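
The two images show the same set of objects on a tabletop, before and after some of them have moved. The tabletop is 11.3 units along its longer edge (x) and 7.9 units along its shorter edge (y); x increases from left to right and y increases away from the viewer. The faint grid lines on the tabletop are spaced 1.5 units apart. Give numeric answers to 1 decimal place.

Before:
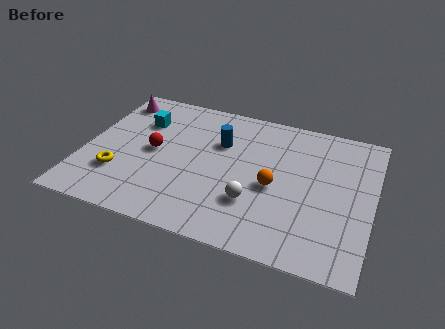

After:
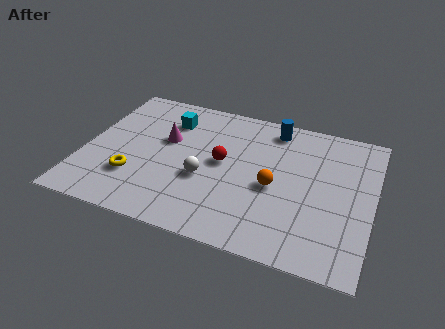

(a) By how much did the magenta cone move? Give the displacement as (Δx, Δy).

(2.3, -1.8)

The magenta cone started near (0.8, 6.6) and ended near (3.1, 4.8).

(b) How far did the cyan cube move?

1.2

The cyan cube moved from about (2.0, 5.6) to (3.1, 6.0), a distance of √(1.1² + 0.4²) ≈ 1.2.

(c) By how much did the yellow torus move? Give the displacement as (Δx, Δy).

(0.6, 0.0)

The yellow torus started near (1.5, 2.3) and ended near (2.1, 2.3).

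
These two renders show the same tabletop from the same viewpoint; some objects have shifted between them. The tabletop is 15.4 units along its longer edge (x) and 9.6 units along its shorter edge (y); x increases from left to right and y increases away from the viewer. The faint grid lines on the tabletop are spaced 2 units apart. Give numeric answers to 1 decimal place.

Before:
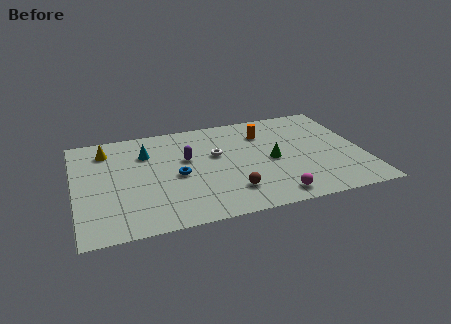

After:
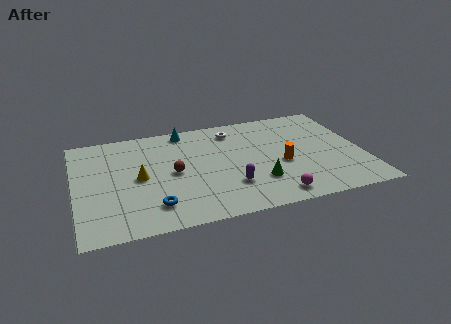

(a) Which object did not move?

the magenta sphere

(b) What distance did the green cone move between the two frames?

2.0

The green cone was near (10.5, 4.5) before and (9.6, 2.7) after, so it travelled √(0.9² + 1.8²) ≈ 2.0 units.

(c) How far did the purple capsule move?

3.7

From (6.0, 5.8) to (8.1, 2.7), the purple capsule covered √(2.1² + 3.1²) ≈ 3.7 units.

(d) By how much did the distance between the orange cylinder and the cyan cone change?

+0.3

Before: roughly 6.4 units apart; after: 6.7. That's 0.3 units further apart.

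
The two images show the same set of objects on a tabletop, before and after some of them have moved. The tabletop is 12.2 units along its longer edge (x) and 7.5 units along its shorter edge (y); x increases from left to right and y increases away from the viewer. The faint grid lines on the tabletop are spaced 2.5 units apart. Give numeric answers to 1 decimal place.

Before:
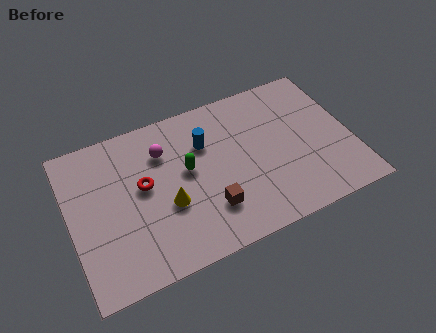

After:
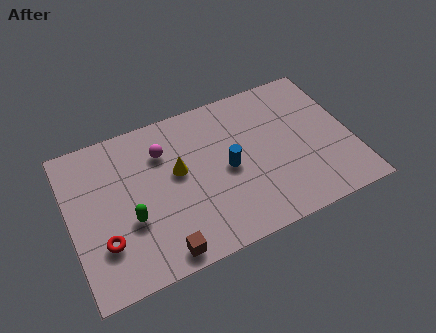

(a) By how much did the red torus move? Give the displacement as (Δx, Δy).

(-1.9, -2.0)

The red torus was at about (3.2, 4.2) and moved to about (1.3, 2.2).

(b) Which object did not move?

the magenta sphere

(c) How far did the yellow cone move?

1.5

The yellow cone moved from about (4.1, 2.9) to (4.7, 4.3), a distance of √(0.6² + 1.4²) ≈ 1.5.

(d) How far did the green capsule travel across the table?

3.0

From (5.1, 4.2) to (2.5, 2.8), the green capsule covered √(2.6² + 1.4²) ≈ 3.0 units.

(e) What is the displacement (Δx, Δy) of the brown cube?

(-2.2, -1.2)

The brown cube started near (5.8, 2.0) and ended near (3.6, 0.8).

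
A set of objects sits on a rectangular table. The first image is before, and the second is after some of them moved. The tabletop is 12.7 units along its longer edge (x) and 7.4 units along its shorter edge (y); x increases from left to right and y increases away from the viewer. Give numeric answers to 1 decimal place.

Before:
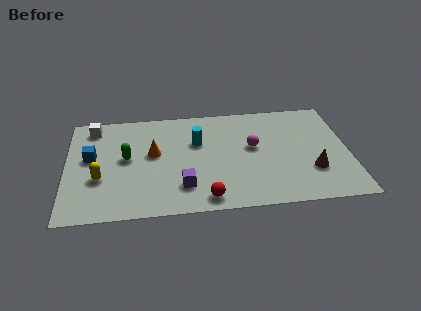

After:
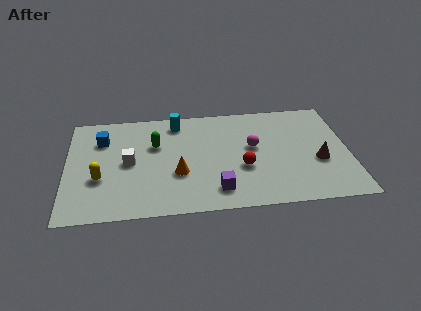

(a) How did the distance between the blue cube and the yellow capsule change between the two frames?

+1.1

They were about 1.6 units apart before and 2.7 after — 1.1 units further apart.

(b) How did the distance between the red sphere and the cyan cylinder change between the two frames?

+0.6

Before: roughly 3.9 units apart; after: 4.5. That's 0.6 units further apart.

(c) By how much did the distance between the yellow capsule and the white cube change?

-2.0

The distance was about 3.6 in the first image and 1.6 in the second, so they moved 2.0 units closer together.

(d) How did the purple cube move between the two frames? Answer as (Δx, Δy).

(1.5, -0.4)

The purple cube started near (5.2, 1.8) and ended near (6.7, 1.4).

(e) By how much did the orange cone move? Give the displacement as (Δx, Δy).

(1.1, -1.5)

From the two frames, the orange cone sits at roughly (3.9, 4.2) before and (5.0, 2.7) after.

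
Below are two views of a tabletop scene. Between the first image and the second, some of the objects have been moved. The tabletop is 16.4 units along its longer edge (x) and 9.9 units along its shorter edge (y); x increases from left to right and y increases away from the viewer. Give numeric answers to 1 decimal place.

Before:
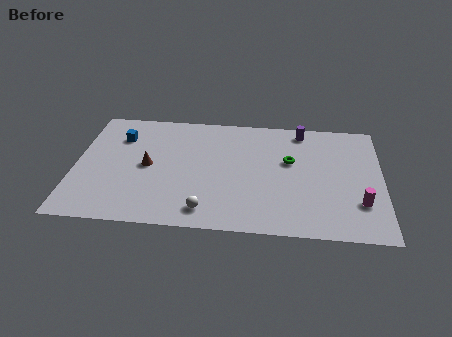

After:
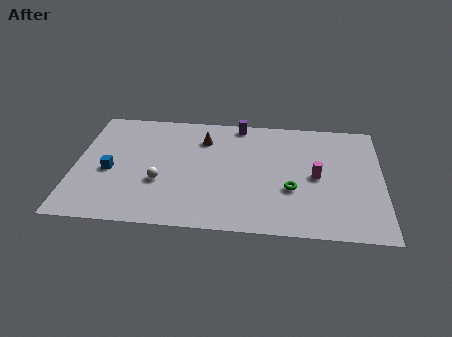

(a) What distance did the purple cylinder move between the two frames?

3.4

The purple cylinder was near (12.1, 8.7) before and (8.7, 9.0) after, so it travelled √(3.4² + 0.3²) ≈ 3.4 units.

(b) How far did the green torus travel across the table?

2.4

The green torus was near (11.5, 6.0) before and (11.6, 3.6) after, so it travelled √(0.1² + 2.4²) ≈ 2.4 units.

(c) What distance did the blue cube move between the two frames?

3.0

From (2.3, 7.3) to (1.9, 4.3), the blue cube covered √(0.4² + 3.0²) ≈ 3.0 units.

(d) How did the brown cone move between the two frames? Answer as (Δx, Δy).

(2.9, 2.6)

The brown cone was at about (3.9, 4.9) and moved to about (6.8, 7.5).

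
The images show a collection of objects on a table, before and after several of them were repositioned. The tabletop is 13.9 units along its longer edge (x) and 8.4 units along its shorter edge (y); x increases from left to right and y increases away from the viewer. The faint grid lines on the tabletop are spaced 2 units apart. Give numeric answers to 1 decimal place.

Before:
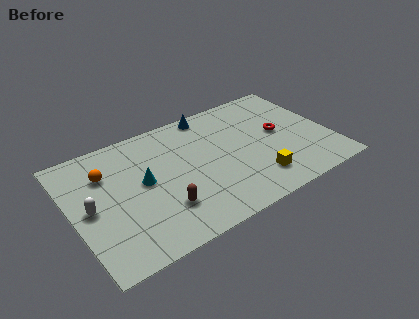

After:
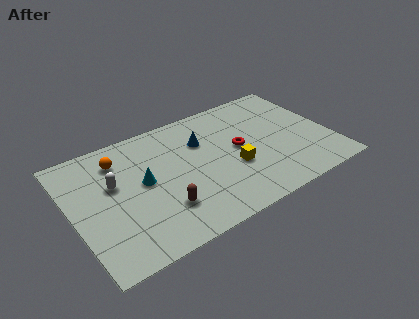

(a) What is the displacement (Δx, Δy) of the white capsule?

(1.4, 1.0)

The white capsule started near (0.9, 4.1) and ended near (2.3, 5.1).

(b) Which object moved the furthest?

the red torus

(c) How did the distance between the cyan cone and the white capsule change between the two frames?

-1.3

They were about 2.9 units apart before and 1.6 after — 1.3 units closer together.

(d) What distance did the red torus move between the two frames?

2.3

The red torus moved from about (11.3, 4.5) to (9.0, 4.4), a distance of √(2.3² + 0.1²) ≈ 2.3.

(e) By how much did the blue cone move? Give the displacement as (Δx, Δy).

(-0.7, -1.8)

The blue cone was at about (7.9, 7.6) and moved to about (7.2, 5.8).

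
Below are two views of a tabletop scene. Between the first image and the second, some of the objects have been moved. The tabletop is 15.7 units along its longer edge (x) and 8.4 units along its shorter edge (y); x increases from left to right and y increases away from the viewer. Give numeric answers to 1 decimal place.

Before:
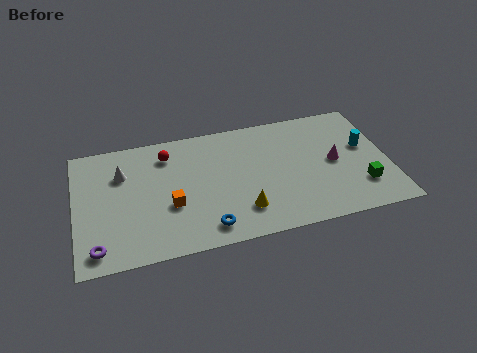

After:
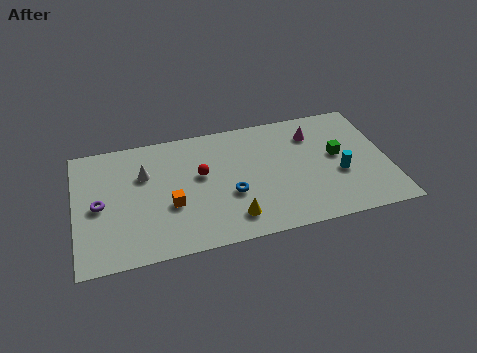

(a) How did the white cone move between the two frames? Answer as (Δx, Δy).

(1.1, -0.3)

From the two frames, the white cone sits at roughly (2.4, 5.9) before and (3.5, 5.6) after.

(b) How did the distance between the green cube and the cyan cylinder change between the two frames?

-1.4

Before: roughly 2.7 units apart; after: 1.3. That's 1.4 units closer together.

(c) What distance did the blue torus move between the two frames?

2.3

The blue torus was near (6.4, 1.3) before and (7.7, 3.2) after, so it travelled √(1.3² + 1.9²) ≈ 2.3 units.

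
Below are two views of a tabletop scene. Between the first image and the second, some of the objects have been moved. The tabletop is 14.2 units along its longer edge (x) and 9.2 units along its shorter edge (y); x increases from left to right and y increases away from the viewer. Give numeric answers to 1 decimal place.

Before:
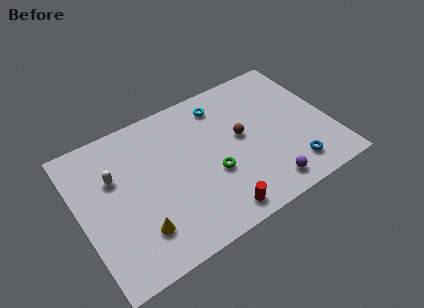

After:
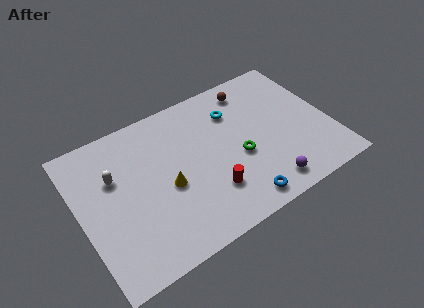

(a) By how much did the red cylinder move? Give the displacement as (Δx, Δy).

(-0.1, 1.4)

From the two frames, the red cylinder sits at roughly (7.1, 1.1) before and (7.0, 2.5) after.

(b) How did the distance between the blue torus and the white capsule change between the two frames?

-2.4

The distance was about 10.4 in the first image and 8.0 in the second, so they moved 2.4 units closer together.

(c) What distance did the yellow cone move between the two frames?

2.6

The yellow cone was near (2.9, 2.2) before and (4.8, 4.0) after, so it travelled √(1.9² + 1.8²) ≈ 2.6 units.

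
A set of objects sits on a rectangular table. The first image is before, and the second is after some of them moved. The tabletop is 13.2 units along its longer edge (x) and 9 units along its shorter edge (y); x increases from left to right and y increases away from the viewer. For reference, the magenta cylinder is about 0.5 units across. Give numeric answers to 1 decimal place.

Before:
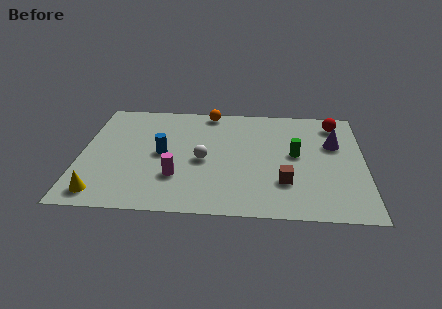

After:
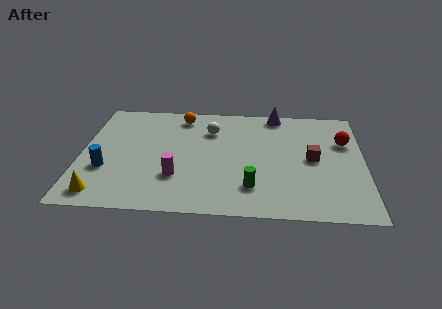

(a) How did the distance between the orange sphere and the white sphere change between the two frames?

-2.3

Before: roughly 4.1 units apart; after: 1.8. That's 2.3 units closer together.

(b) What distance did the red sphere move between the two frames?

1.6

The red sphere was near (11.9, 7.5) before and (12.3, 6.0) after, so it travelled √(0.4² + 1.5²) ≈ 1.6 units.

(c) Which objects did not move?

the yellow cone and the magenta cylinder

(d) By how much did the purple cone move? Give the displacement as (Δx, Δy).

(-2.7, 2.4)

From the two frames, the purple cone sits at roughly (11.8, 5.8) before and (9.1, 8.2) after.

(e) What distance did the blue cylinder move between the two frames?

3.0

The blue cylinder moved from about (3.8, 4.5) to (1.2, 3.1), a distance of √(2.6² + 1.4²) ≈ 3.0.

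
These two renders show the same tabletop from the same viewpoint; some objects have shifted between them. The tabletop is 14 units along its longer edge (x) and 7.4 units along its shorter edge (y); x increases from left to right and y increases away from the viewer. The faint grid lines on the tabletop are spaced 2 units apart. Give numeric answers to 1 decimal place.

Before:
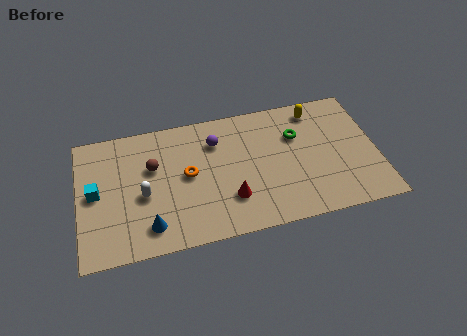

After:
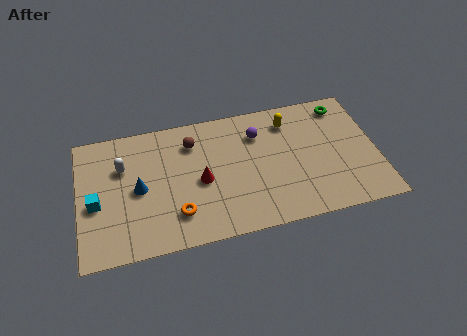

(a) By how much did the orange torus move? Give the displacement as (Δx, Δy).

(-0.6, -2.1)

The orange torus started near (5.1, 3.9) and ended near (4.5, 1.8).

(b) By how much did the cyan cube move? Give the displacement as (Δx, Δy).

(0.0, -0.6)

The cyan cube started near (0.8, 3.8) and ended near (0.8, 3.2).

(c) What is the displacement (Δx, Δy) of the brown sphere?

(1.9, 1.0)

The brown sphere started near (3.5, 4.7) and ended near (5.4, 5.7).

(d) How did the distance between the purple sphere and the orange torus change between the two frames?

+3.3

The distance was about 2.1 in the first image and 5.4 in the second, so they moved 3.3 units further apart.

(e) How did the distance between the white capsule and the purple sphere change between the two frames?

+2.2

The distance was about 4.2 in the first image and 6.4 in the second, so they moved 2.2 units further apart.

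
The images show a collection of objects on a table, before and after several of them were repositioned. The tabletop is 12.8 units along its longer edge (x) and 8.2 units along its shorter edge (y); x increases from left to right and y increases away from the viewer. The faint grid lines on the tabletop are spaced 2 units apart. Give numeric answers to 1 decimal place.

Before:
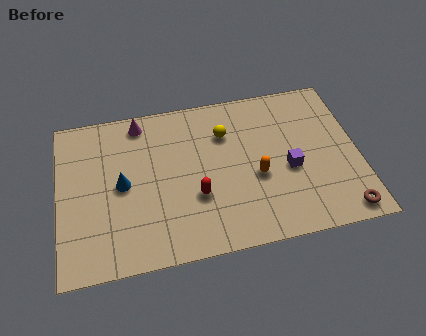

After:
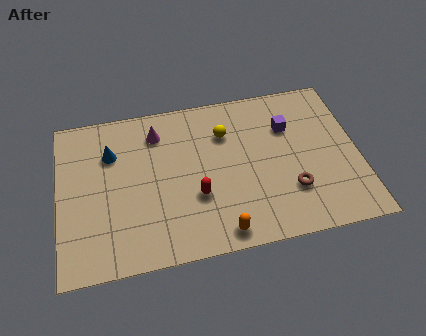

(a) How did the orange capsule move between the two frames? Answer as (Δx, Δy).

(-1.7, -2.5)

From the two frames, the orange capsule sits at roughly (8.4, 3.4) before and (6.7, 0.9) after.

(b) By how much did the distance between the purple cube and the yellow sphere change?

-0.8

Before: roughly 3.5 units apart; after: 2.7. That's 0.8 units closer together.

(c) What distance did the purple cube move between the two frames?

2.2

From (9.8, 3.5) to (9.9, 5.7), the purple cube covered √(0.1² + 2.2²) ≈ 2.2 units.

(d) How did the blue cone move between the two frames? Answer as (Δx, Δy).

(-0.4, 1.7)

The blue cone was at about (2.7, 4.1) and moved to about (2.3, 5.8).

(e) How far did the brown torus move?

2.6

From (11.9, 0.9) to (9.8, 2.4), the brown torus covered √(2.1² + 1.5²) ≈ 2.6 units.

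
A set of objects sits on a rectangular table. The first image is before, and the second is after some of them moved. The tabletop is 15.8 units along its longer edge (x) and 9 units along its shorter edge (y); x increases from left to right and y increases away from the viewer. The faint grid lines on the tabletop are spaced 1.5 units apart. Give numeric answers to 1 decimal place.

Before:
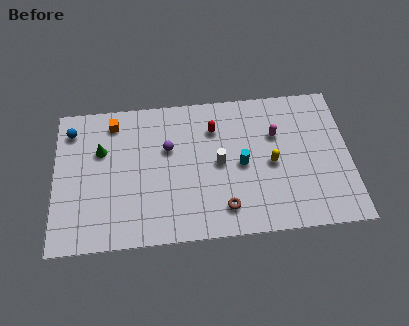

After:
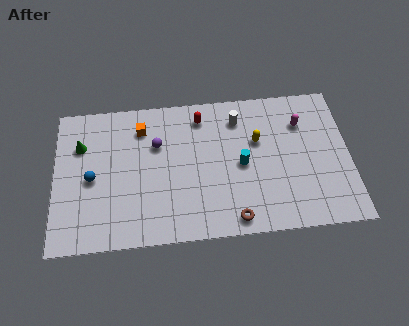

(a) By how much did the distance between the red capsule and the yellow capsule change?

-0.4

The distance was about 3.9 in the first image and 3.5 in the second, so they moved 0.4 units closer together.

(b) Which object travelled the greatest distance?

the blue sphere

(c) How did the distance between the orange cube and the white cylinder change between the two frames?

-1.2

Before: roughly 6.4 units apart; after: 5.2. That's 1.2 units closer together.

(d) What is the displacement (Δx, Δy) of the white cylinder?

(1.1, 2.7)

The white cylinder was at about (8.8, 4.5) and moved to about (9.9, 7.2).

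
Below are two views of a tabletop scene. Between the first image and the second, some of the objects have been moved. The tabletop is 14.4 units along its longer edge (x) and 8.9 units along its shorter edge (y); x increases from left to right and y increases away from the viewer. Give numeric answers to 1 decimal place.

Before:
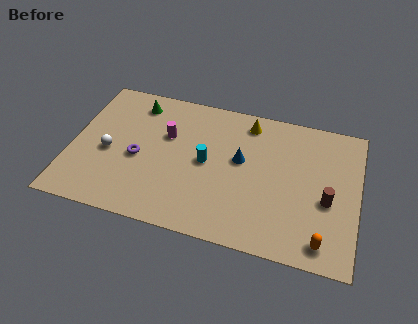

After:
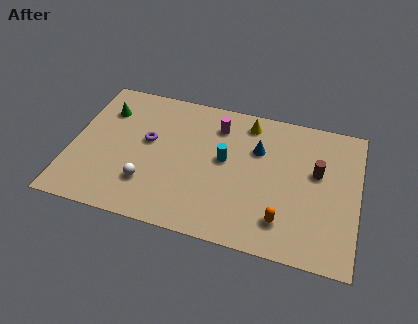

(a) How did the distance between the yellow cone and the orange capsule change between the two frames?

-1.5

The distance was about 7.6 in the first image and 6.1 in the second, so they moved 1.5 units closer together.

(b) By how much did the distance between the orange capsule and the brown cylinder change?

+1.2

They were about 2.5 units apart before and 3.7 after — 1.2 units further apart.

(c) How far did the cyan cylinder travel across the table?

1.0

From (6.8, 4.5) to (7.7, 4.9), the cyan cylinder covered √(0.9² + 0.4²) ≈ 1.0 units.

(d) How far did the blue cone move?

1.2

From (8.5, 5.1) to (9.3, 6.0), the blue cone covered √(0.8² + 0.9²) ≈ 1.2 units.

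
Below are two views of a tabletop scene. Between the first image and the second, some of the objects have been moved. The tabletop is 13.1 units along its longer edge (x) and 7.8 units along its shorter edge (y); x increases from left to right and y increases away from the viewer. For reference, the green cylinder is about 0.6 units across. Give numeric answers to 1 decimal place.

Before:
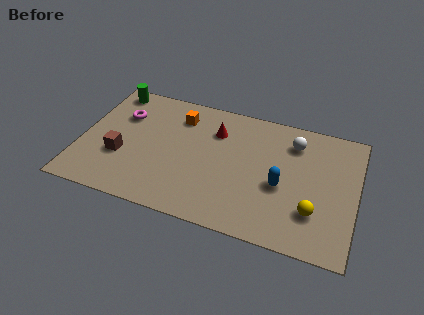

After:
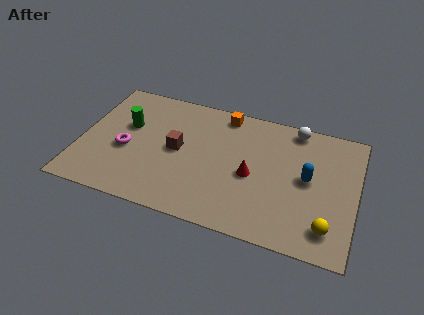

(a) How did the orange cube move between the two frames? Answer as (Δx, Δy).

(2.1, 0.8)

From the two frames, the orange cube sits at roughly (4.5, 6.1) before and (6.6, 6.9) after.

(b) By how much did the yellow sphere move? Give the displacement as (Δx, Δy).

(0.7, -0.7)

The yellow sphere was at about (11.2, 2.2) and moved to about (11.9, 1.5).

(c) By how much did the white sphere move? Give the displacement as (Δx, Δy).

(0.0, 0.9)

The white sphere was at about (10.0, 6.1) and moved to about (10.0, 7.0).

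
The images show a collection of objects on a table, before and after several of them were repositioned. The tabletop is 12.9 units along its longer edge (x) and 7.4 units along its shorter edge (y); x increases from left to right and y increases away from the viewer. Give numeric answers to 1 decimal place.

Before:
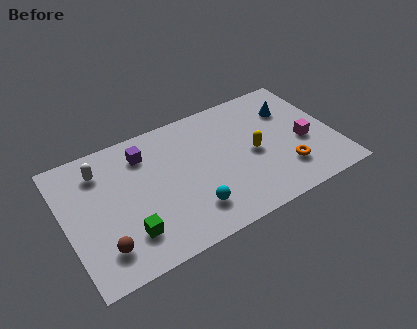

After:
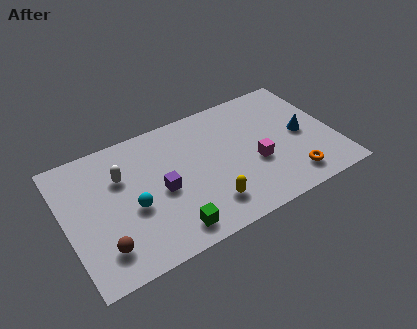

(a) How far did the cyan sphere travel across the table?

3.0

The cyan sphere was near (5.7, 1.7) before and (3.1, 3.1) after, so it travelled √(2.6² + 1.4²) ≈ 3.0 units.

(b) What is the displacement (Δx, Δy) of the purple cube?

(0.5, -2.4)

From the two frames, the purple cube sits at roughly (4.0, 5.8) before and (4.5, 3.4) after.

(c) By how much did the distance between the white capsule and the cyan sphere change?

-3.7

The distance was about 5.6 in the first image and 1.9 in the second, so they moved 3.7 units closer together.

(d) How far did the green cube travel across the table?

2.0

From (2.7, 1.8) to (4.6, 1.1), the green cube covered √(1.9² + 0.7²) ≈ 2.0 units.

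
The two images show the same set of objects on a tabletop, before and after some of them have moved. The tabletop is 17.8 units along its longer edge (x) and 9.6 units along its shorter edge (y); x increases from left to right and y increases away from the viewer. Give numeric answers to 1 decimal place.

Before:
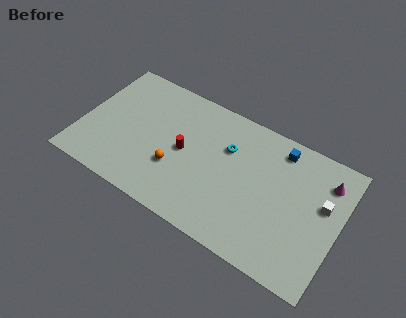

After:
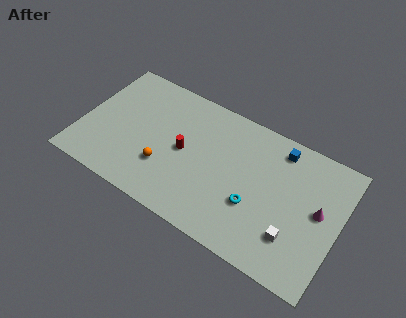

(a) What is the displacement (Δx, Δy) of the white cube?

(-1.6, -3.2)

The white cube started near (16.6, 5.8) and ended near (15.0, 2.6).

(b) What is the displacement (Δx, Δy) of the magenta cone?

(-0.2, -2.3)

From the two frames, the magenta cone sits at roughly (16.6, 7.5) before and (16.4, 5.2) after.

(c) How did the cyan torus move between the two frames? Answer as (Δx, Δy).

(2.3, -3.1)

The cyan torus started near (9.9, 6.5) and ended near (12.2, 3.4).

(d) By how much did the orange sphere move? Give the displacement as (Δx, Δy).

(-0.7, -0.3)

From the two frames, the orange sphere sits at roughly (6.7, 3.3) before and (6.0, 3.0) after.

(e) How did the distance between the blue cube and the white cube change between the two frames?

+1.8

They were about 4.1 units apart before and 5.9 after — 1.8 units further apart.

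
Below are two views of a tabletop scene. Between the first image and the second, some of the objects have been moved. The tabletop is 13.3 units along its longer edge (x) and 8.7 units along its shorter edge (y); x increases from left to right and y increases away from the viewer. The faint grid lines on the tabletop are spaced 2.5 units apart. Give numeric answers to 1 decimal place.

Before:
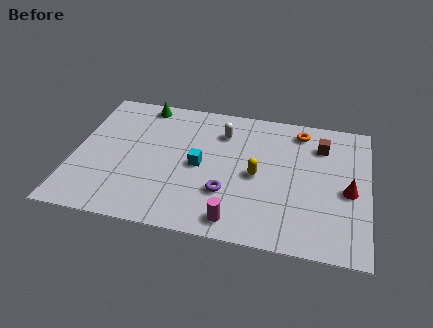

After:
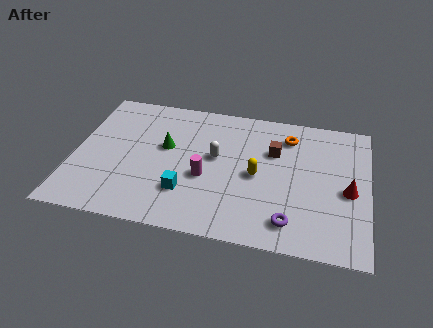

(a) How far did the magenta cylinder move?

2.8

From (7.5, 1.1) to (6.0, 3.5), the magenta cylinder covered √(1.5² + 2.4²) ≈ 2.8 units.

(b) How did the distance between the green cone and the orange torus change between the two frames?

-1.4

The distance was about 7.2 in the first image and 5.8 in the second, so they moved 1.4 units closer together.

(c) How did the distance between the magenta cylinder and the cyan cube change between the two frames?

-2.2

They were about 3.6 units apart before and 1.4 after — 2.2 units closer together.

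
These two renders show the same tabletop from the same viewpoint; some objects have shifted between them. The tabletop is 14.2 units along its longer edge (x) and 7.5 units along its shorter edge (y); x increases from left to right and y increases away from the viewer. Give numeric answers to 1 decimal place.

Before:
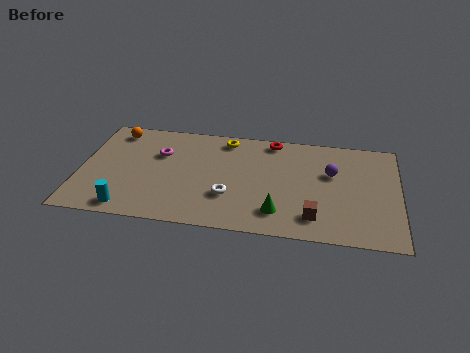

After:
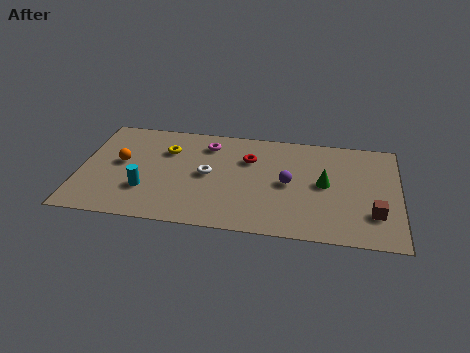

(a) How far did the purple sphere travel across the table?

2.1

The purple sphere was near (11.2, 4.7) before and (9.3, 3.7) after, so it travelled √(1.9² + 1.0²) ≈ 2.1 units.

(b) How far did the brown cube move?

2.7

The brown cube moved from about (10.5, 1.5) to (13.1, 2.1), a distance of √(2.6² + 0.6²) ≈ 2.7.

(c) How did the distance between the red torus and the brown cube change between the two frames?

+0.8

They were about 5.6 units apart before and 6.4 after — 0.8 units further apart.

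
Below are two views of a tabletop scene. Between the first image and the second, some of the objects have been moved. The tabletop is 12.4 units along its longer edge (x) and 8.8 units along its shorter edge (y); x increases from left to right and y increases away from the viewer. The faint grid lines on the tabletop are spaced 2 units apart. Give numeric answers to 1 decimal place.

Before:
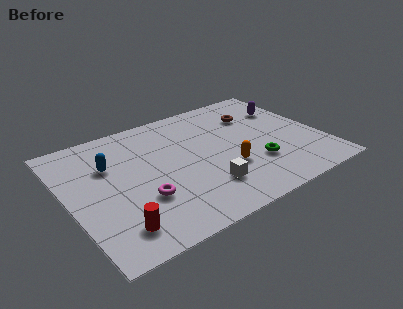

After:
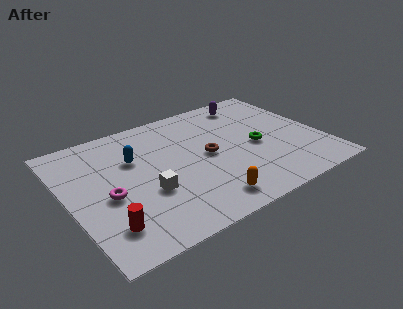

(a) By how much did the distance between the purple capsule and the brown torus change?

+2.6

They were about 1.6 units apart before and 4.2 after — 2.6 units further apart.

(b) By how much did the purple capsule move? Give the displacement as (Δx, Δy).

(-1.6, 1.3)

The purple capsule was at about (11.2, 6.2) and moved to about (9.6, 7.5).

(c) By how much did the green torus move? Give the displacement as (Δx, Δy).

(0.3, 1.3)

The green torus was at about (8.9, 2.7) and moved to about (9.2, 4.0).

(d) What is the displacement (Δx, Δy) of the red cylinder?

(-0.4, 0.3)

The red cylinder was at about (1.8, 1.6) and moved to about (1.4, 1.9).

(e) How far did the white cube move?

2.9

From (6.3, 2.2) to (3.6, 3.2), the white cube covered √(2.7² + 1.0²) ≈ 2.9 units.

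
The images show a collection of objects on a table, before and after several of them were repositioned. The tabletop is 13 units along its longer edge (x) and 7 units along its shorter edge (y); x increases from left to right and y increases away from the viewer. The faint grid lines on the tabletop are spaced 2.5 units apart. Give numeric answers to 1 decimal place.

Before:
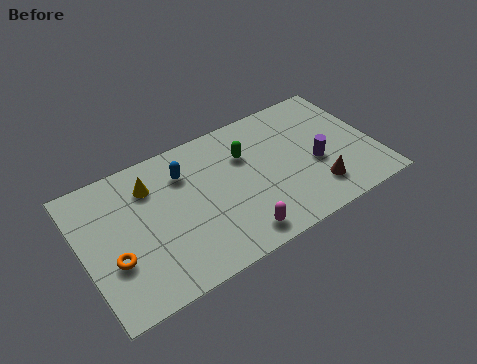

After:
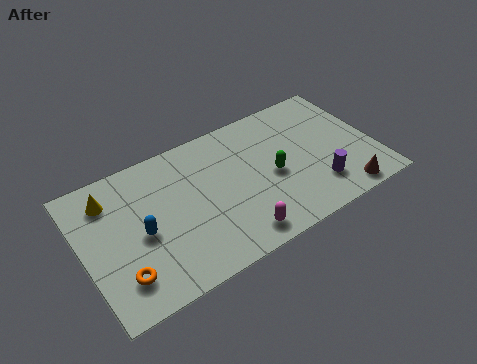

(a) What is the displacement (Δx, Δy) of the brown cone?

(1.1, -0.8)

The brown cone started near (10.1, 1.6) and ended near (11.2, 0.8).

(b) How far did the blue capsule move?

3.0

The blue capsule was near (4.7, 5.2) before and (2.5, 3.2) after, so it travelled √(2.2² + 2.0²) ≈ 3.0 units.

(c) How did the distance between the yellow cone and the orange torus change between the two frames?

+0.5

Before: roughly 3.4 units apart; after: 3.9. That's 0.5 units further apart.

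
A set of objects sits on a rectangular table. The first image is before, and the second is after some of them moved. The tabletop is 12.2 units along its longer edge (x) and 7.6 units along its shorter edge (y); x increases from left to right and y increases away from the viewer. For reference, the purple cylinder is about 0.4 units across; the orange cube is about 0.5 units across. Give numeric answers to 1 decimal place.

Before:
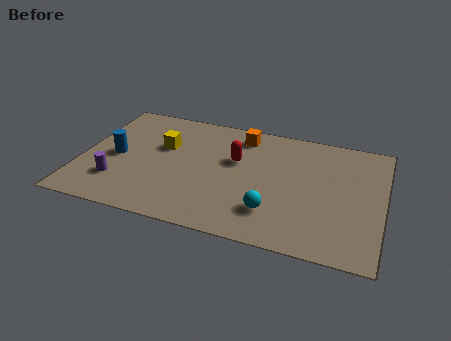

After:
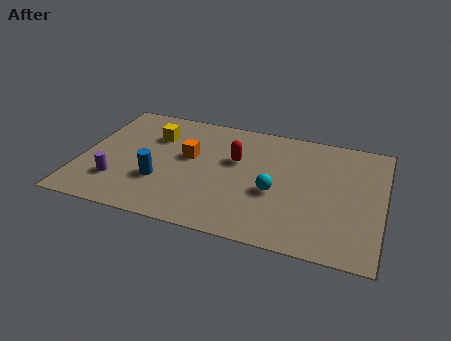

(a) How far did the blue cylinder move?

2.2

From (1.4, 3.6) to (3.3, 2.5), the blue cylinder covered √(1.9² + 1.1²) ≈ 2.2 units.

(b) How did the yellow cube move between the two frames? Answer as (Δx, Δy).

(-0.4, 0.6)

From the two frames, the yellow cube sits at roughly (3.2, 4.8) before and (2.8, 5.4) after.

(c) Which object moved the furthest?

the orange cube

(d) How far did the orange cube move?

2.8

From (6.3, 6.4) to (4.3, 4.4), the orange cube covered √(2.0² + 2.0²) ≈ 2.8 units.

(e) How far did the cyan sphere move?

1.2

From (7.9, 1.9) to (7.9, 3.1), the cyan sphere covered √(0.0² + 1.2²) ≈ 1.2 units.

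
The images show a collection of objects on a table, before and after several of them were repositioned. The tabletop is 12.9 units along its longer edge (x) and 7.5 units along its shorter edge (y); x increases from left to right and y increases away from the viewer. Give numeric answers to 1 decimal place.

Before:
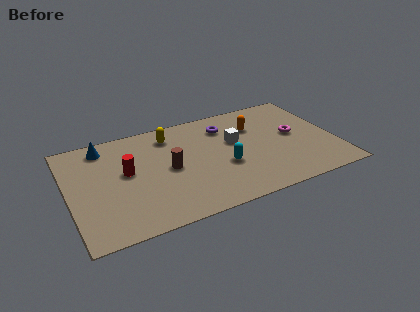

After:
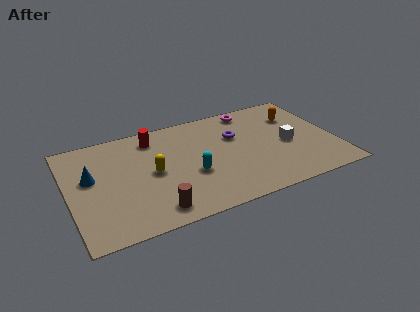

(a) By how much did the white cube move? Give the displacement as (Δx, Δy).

(2.5, -1.1)

From the two frames, the white cube sits at roughly (8.1, 4.5) before and (10.6, 3.4) after.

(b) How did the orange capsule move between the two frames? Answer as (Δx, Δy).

(2.1, 0.1)

The orange capsule started near (9.2, 5.3) and ended near (11.3, 5.4).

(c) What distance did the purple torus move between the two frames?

1.0

The purple torus was near (7.8, 5.8) before and (8.2, 4.9) after, so it travelled √(0.4² + 0.9²) ≈ 1.0 units.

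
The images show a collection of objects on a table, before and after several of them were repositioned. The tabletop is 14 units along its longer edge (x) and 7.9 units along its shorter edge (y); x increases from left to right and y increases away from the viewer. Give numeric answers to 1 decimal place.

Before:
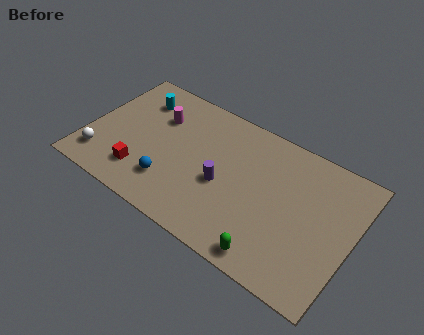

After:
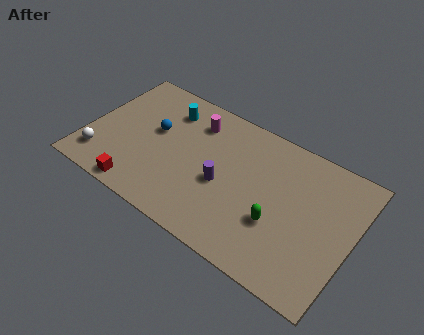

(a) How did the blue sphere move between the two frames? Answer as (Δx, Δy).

(-1.3, 2.6)

From the two frames, the blue sphere sits at roughly (4.7, 2.0) before and (3.4, 4.6) after.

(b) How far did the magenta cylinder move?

2.0

The magenta cylinder moved from about (3.4, 5.5) to (5.3, 6.2), a distance of √(1.9² + 0.7²) ≈ 2.0.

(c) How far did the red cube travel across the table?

1.0

From (3.2, 1.8) to (3.3, 0.8), the red cube covered √(0.1² + 1.0²) ≈ 1.0 units.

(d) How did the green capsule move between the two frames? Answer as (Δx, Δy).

(0.0, 1.9)

The green capsule was at about (10.3, 0.9) and moved to about (10.3, 2.8).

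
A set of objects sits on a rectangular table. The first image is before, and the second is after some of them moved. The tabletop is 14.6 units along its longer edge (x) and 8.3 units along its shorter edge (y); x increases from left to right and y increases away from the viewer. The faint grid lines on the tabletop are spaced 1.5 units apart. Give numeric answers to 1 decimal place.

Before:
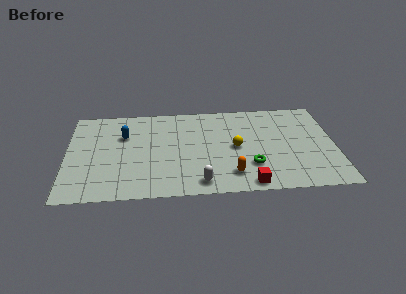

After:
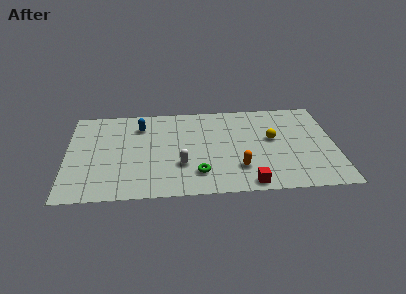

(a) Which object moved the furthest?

the green torus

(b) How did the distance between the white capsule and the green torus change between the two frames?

-1.9

They were about 3.1 units apart before and 1.2 after — 1.9 units closer together.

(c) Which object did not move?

the red cube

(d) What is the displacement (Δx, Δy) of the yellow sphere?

(2.0, 0.6)

The yellow sphere was at about (9.2, 4.1) and moved to about (11.2, 4.7).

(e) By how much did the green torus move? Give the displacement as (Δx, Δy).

(-2.9, -0.5)

The green torus was at about (10.0, 2.4) and moved to about (7.1, 1.9).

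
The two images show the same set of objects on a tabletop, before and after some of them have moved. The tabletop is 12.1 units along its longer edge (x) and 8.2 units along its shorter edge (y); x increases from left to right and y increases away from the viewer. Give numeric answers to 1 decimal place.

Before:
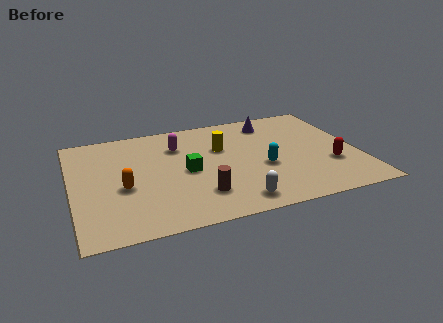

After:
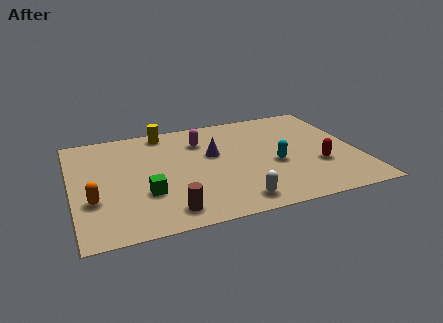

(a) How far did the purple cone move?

3.3

The purple cone was near (8.7, 6.8) before and (6.0, 4.9) after, so it travelled √(2.7² + 1.9²) ≈ 3.3 units.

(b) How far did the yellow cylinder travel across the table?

3.0

From (6.4, 5.3) to (4.1, 7.3), the yellow cylinder covered √(2.3² + 2.0²) ≈ 3.0 units.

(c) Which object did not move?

the white capsule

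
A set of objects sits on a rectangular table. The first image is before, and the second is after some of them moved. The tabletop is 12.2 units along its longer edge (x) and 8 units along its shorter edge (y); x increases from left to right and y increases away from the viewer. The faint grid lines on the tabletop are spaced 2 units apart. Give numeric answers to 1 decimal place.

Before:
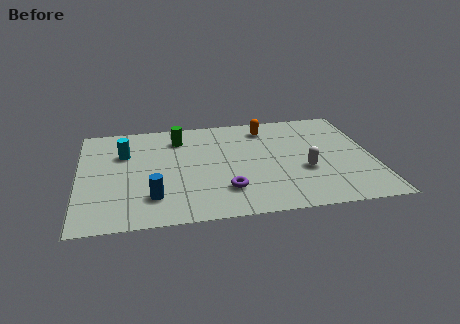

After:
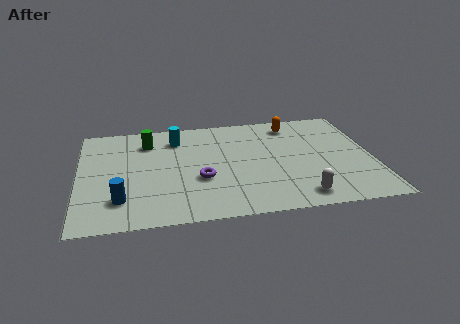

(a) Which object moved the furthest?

the cyan cylinder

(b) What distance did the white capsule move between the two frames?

1.9

From (9.3, 3.0) to (9.0, 1.1), the white capsule covered √(0.3² + 1.9²) ≈ 1.9 units.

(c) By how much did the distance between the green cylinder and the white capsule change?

+1.9

The distance was about 6.1 in the first image and 8.0 in the second, so they moved 1.9 units further apart.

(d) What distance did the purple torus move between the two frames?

1.4

The purple torus moved from about (6.0, 2.0) to (5.0, 3.0), a distance of √(1.0² + 1.0²) ≈ 1.4.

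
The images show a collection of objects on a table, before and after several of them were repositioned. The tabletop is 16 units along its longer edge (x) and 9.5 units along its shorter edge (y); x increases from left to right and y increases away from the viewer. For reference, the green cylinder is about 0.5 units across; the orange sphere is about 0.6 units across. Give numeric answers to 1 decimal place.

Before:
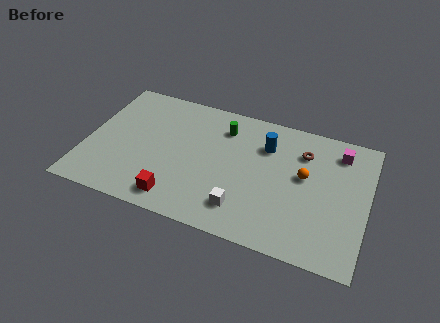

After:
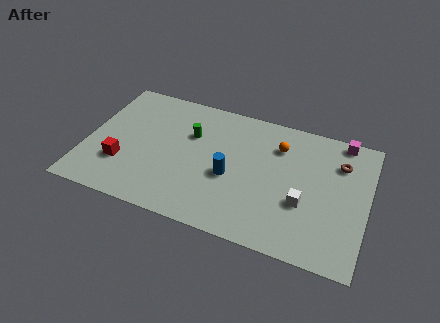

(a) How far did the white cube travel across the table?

3.6

The white cube moved from about (9.2, 2.0) to (12.5, 3.5), a distance of √(3.3² + 1.5²) ≈ 3.6.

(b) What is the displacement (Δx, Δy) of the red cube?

(-3.3, 1.5)

The red cube started near (5.5, 1.4) and ended near (2.2, 2.9).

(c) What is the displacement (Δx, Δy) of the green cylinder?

(-1.8, -1.1)

The green cylinder was at about (7.6, 7.4) and moved to about (5.8, 6.3).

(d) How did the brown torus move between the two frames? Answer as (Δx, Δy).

(2.1, -0.1)

The brown torus was at about (12.2, 7.1) and moved to about (14.3, 7.0).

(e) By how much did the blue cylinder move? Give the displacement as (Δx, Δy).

(-1.8, -2.9)

From the two frames, the blue cylinder sits at roughly (10.1, 6.9) before and (8.3, 4.0) after.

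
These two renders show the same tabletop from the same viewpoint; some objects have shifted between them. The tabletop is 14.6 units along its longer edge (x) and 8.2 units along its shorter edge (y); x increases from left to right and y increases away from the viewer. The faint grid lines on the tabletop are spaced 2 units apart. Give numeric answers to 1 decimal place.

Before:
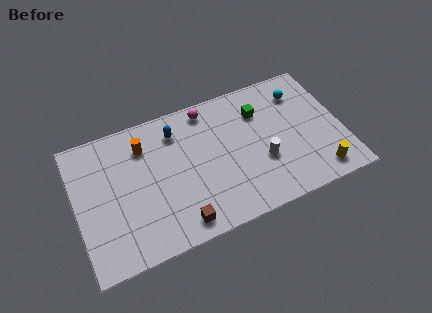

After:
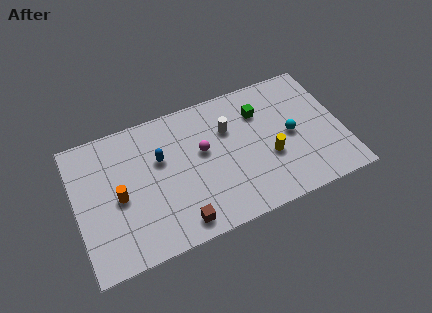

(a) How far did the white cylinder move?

3.1

The white cylinder was near (10.1, 3.0) before and (8.5, 5.6) after, so it travelled √(1.6² + 2.6²) ≈ 3.1 units.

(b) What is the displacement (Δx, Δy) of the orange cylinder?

(-1.6, -2.5)

The orange cylinder was at about (3.9, 6.3) and moved to about (2.3, 3.8).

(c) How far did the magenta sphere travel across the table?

2.5

The magenta sphere was near (7.5, 7.2) before and (7.0, 4.8) after, so it travelled √(0.5² + 2.4²) ≈ 2.5 units.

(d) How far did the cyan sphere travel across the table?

2.5

The cyan sphere moved from about (12.6, 6.4) to (11.8, 4.0), a distance of √(0.8² + 2.4²) ≈ 2.5.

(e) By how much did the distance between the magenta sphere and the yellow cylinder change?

-4.2

They were about 8.1 units apart before and 3.9 after — 4.2 units closer together.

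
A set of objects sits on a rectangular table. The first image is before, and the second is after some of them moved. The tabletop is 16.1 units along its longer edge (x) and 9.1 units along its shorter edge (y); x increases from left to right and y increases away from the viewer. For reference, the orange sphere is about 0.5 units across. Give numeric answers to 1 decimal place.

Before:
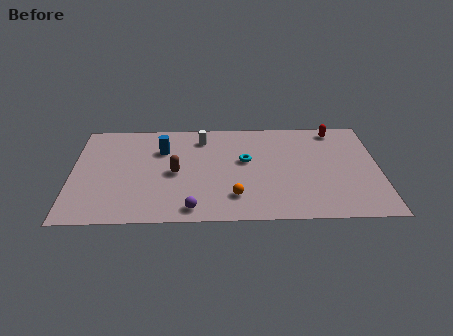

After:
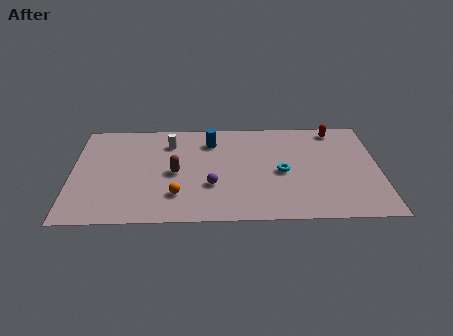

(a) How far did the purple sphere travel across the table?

2.2

The purple sphere was near (6.3, 1.1) before and (7.3, 3.1) after, so it travelled √(1.0² + 2.0²) ≈ 2.2 units.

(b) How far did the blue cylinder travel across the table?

2.7

The blue cylinder was near (4.7, 6.4) before and (7.3, 7.1) after, so it travelled √(2.6² + 0.7²) ≈ 2.7 units.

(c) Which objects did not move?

the red capsule and the brown capsule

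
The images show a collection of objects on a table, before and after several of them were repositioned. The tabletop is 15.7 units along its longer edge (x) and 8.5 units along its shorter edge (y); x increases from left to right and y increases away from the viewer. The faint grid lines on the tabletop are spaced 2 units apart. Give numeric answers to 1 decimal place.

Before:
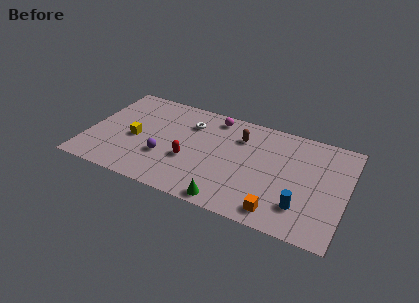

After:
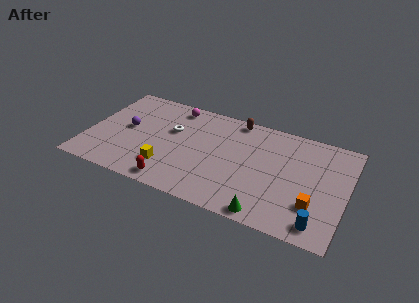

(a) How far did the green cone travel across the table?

2.3

The green cone moved from about (9.0, 0.8) to (11.3, 0.8), a distance of √(2.3² + 0.0²) ≈ 2.3.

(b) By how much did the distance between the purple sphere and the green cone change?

+5.0

Before: roughly 4.7 units apart; after: 9.7. That's 5.0 units further apart.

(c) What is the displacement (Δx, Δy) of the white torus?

(-1.0, -1.0)

The white torus started near (6.0, 6.3) and ended near (5.0, 5.3).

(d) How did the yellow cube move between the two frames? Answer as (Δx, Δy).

(2.2, -1.7)

The yellow cube was at about (2.9, 3.8) and moved to about (5.1, 2.1).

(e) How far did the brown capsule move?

1.5

The brown capsule moved from about (9.1, 6.3) to (8.7, 7.7), a distance of √(0.4² + 1.4²) ≈ 1.5.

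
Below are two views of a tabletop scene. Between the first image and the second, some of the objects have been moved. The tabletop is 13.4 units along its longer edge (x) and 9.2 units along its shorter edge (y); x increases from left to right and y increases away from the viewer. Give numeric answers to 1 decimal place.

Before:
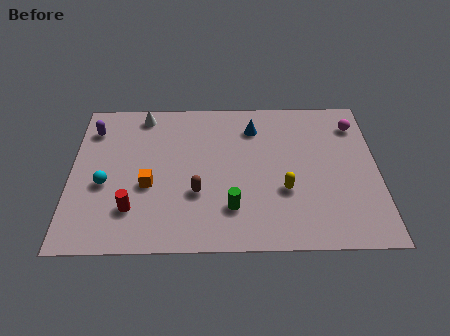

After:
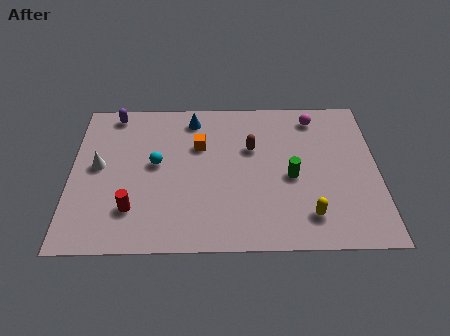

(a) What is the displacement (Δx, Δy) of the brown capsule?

(2.4, 2.7)

The brown capsule was at about (5.5, 3.2) and moved to about (7.9, 5.9).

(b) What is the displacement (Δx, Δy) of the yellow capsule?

(1.0, -1.5)

The yellow capsule started near (9.3, 3.3) and ended near (10.3, 1.8).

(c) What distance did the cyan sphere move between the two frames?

2.5

The cyan sphere was near (1.5, 3.8) before and (3.7, 5.0) after, so it travelled √(2.2² + 1.2²) ≈ 2.5 units.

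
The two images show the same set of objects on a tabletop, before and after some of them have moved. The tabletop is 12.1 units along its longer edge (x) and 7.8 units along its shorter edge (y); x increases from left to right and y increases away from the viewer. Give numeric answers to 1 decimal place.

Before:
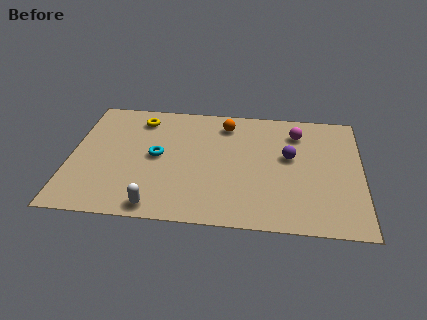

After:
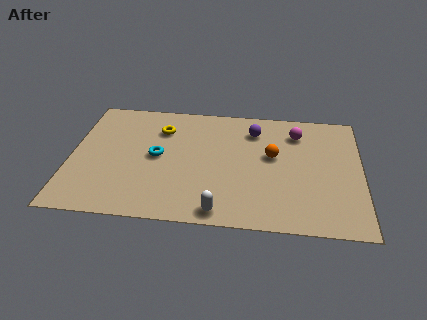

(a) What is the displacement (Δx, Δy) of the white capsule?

(2.6, 0.0)

From the two frames, the white capsule sits at roughly (3.7, 0.8) before and (6.3, 0.8) after.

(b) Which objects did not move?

the magenta sphere and the cyan torus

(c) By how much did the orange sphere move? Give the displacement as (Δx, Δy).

(2.0, -1.9)

The orange sphere started near (6.4, 6.4) and ended near (8.4, 4.5).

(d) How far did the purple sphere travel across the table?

2.2

The purple sphere moved from about (9.1, 4.5) to (7.6, 6.1), a distance of √(1.5² + 1.6²) ≈ 2.2.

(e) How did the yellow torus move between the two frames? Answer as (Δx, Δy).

(0.9, -0.6)

The yellow torus was at about (2.8, 6.4) and moved to about (3.7, 5.8).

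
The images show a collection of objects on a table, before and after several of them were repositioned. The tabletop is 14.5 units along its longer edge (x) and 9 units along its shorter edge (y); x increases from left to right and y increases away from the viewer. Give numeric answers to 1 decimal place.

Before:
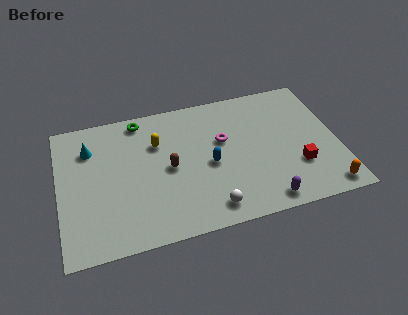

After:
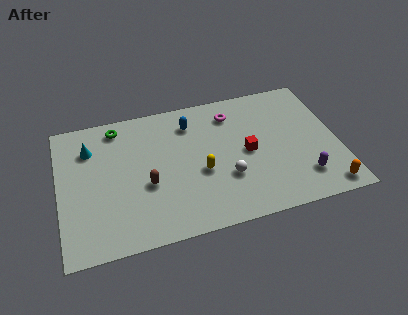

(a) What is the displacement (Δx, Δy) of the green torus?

(-1.2, -0.2)

From the two frames, the green torus sits at roughly (4.4, 8.0) before and (3.2, 7.8) after.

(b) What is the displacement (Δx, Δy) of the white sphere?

(1.0, 1.7)

The white sphere was at about (7.6, 1.3) and moved to about (8.6, 3.0).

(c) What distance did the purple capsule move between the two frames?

2.3

The purple capsule moved from about (10.4, 1.0) to (12.5, 2.0), a distance of √(2.1² + 1.0²) ≈ 2.3.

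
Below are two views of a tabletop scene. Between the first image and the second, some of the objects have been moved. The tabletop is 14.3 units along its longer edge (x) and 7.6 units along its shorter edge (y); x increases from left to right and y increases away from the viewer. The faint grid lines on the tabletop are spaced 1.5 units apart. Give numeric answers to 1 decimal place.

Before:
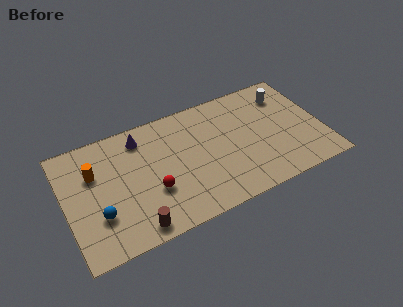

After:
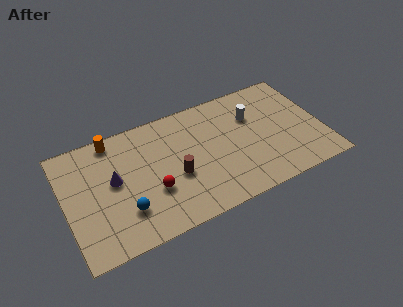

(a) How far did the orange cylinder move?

2.1

From (1.7, 5.1) to (2.9, 6.8), the orange cylinder covered √(1.2² + 1.7²) ≈ 2.1 units.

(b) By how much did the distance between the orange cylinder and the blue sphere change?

+2.0

Before: roughly 2.7 units apart; after: 4.7. That's 2.0 units further apart.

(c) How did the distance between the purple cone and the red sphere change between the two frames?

-1.1

They were about 3.6 units apart before and 2.5 after — 1.1 units closer together.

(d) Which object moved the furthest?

the brown cylinder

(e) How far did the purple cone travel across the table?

2.7

From (4.4, 6.3) to (2.7, 4.2), the purple cone covered √(1.7² + 2.1²) ≈ 2.7 units.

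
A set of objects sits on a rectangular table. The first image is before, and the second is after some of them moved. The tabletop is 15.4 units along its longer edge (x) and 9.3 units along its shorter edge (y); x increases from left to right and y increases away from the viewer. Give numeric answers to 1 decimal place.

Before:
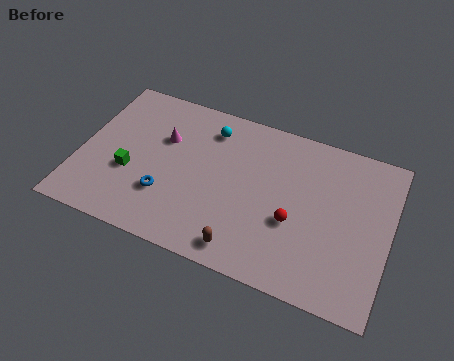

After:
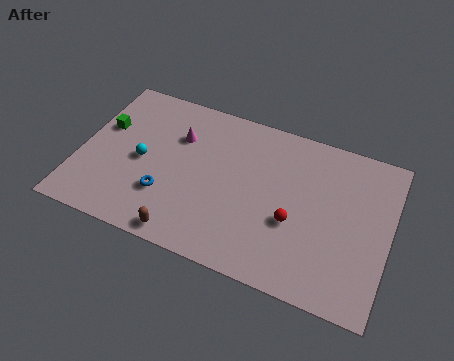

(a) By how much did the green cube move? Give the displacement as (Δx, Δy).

(-1.6, 2.3)

The green cube started near (2.6, 3.5) and ended near (1.0, 5.8).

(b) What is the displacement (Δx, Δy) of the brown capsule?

(-2.9, -0.3)

The brown capsule was at about (8.6, 1.2) and moved to about (5.7, 0.9).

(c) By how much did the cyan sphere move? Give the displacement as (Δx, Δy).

(-3.1, -3.1)

The cyan sphere was at about (6.2, 7.5) and moved to about (3.1, 4.4).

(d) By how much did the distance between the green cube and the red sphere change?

+1.8

Before: roughly 8.2 units apart; after: 10.0. That's 1.8 units further apart.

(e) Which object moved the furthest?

the cyan sphere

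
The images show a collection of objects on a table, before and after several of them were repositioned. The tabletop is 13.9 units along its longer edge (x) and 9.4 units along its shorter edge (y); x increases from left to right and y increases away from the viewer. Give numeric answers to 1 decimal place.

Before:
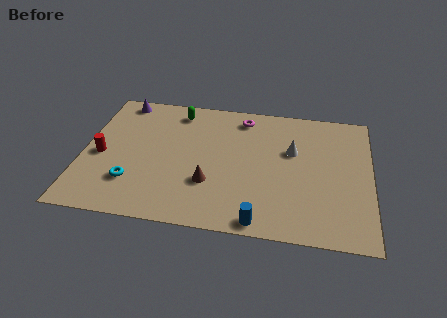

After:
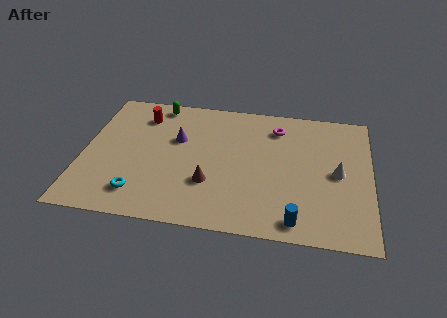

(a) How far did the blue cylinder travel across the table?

1.7

The blue cylinder moved from about (8.7, 0.8) to (10.4, 1.1), a distance of √(1.7² + 0.3²) ≈ 1.7.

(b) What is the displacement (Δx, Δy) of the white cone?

(2.2, -1.3)

The white cone was at about (10.1, 5.9) and moved to about (12.3, 4.6).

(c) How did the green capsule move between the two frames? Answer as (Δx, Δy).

(-1.0, 0.4)

The green capsule started near (4.4, 8.0) and ended near (3.4, 8.4).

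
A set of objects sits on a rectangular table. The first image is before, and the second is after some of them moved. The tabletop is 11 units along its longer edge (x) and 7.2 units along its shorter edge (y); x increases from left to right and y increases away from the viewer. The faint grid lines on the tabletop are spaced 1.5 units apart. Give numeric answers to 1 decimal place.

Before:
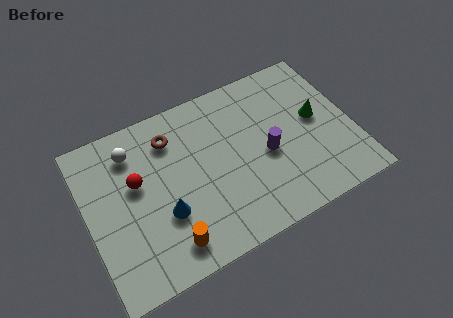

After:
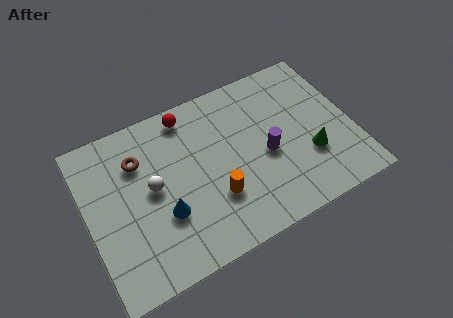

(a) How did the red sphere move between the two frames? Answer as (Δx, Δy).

(2.4, 2.0)

The red sphere started near (2.1, 4.3) and ended near (4.5, 6.3).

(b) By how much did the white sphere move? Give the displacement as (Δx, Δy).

(0.6, -1.9)

From the two frames, the white sphere sits at roughly (2.1, 5.7) before and (2.7, 3.8) after.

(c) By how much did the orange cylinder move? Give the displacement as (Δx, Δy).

(2.1, 1.1)

The orange cylinder started near (3.0, 1.2) and ended near (5.1, 2.3).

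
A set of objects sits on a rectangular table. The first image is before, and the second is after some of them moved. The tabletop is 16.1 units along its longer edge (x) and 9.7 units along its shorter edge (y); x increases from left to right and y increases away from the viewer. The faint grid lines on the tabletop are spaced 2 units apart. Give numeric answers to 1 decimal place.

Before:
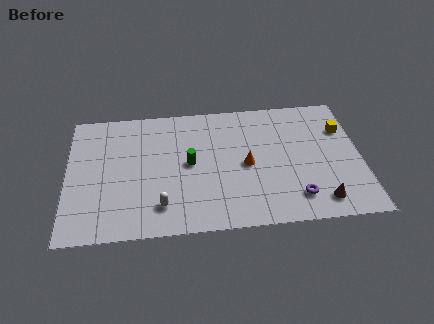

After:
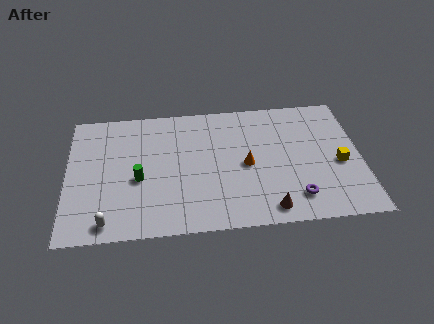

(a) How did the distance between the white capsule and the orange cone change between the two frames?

+3.0

They were about 5.4 units apart before and 8.4 after — 3.0 units further apart.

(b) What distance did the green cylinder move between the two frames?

2.9

The green cylinder was near (6.7, 5.0) before and (3.9, 4.1) after, so it travelled √(2.8² + 0.9²) ≈ 2.9 units.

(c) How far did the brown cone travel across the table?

2.8

From (13.7, 1.5) to (10.9, 1.2), the brown cone covered √(2.8² + 0.3²) ≈ 2.8 units.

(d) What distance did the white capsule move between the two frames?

3.0

The white capsule moved from about (5.1, 2.0) to (2.2, 1.1), a distance of √(2.9² + 0.9²) ≈ 3.0.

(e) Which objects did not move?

the purple torus and the orange cone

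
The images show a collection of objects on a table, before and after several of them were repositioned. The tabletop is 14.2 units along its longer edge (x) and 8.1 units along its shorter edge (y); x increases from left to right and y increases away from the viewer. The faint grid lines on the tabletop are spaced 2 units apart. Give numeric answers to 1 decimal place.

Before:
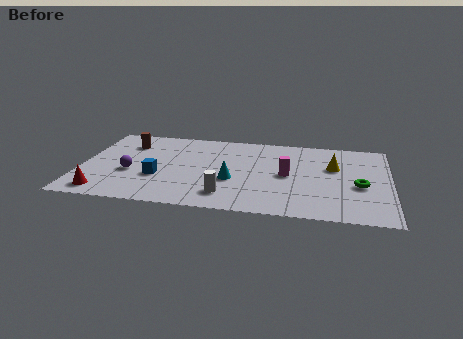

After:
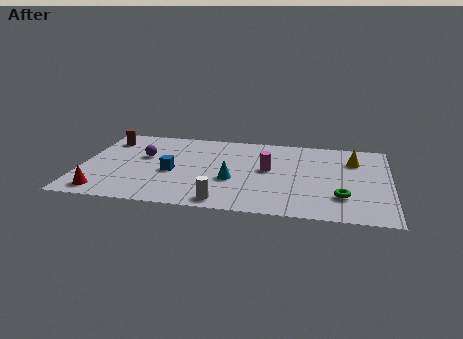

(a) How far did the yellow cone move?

1.2

From (11.6, 5.1) to (12.5, 5.9), the yellow cone covered √(0.9² + 0.8²) ≈ 1.2 units.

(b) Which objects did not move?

the cyan cone and the red cone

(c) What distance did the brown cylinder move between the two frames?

1.0

The brown cylinder was near (2.0, 6.1) before and (1.0, 6.4) after, so it travelled √(1.0² + 0.3²) ≈ 1.0 units.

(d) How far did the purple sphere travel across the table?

1.8

From (2.3, 3.2) to (2.8, 4.9), the purple sphere covered √(0.5² + 1.7²) ≈ 1.8 units.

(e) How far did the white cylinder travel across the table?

0.7

The white cylinder moved from about (6.8, 1.6) to (6.7, 0.9), a distance of √(0.1² + 0.7²) ≈ 0.7.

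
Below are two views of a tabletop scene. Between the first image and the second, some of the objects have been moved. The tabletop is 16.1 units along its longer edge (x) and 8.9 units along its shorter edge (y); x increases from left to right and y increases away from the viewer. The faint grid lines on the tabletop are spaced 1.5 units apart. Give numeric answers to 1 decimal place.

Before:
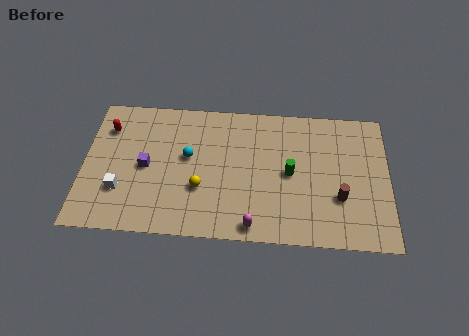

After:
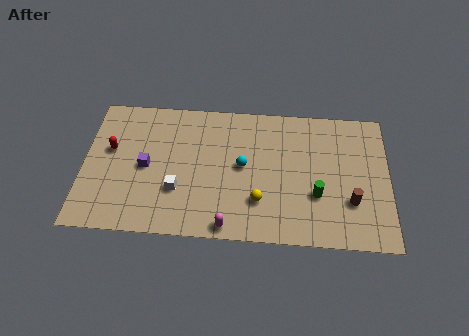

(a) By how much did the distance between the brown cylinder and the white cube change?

-2.4

They were about 11.5 units apart before and 9.1 after — 2.4 units closer together.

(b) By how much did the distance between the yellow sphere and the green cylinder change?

-1.8

Before: roughly 4.9 units apart; after: 3.1. That's 1.8 units closer together.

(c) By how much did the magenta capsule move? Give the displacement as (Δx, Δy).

(-1.3, -0.1)

From the two frames, the magenta capsule sits at roughly (9.0, 0.9) before and (7.7, 0.8) after.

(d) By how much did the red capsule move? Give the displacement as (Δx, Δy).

(0.2, -1.4)

The red capsule started near (1.2, 6.7) and ended near (1.4, 5.3).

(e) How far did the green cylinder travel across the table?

1.9

From (10.9, 4.4) to (12.3, 3.1), the green cylinder covered √(1.4² + 1.3²) ≈ 1.9 units.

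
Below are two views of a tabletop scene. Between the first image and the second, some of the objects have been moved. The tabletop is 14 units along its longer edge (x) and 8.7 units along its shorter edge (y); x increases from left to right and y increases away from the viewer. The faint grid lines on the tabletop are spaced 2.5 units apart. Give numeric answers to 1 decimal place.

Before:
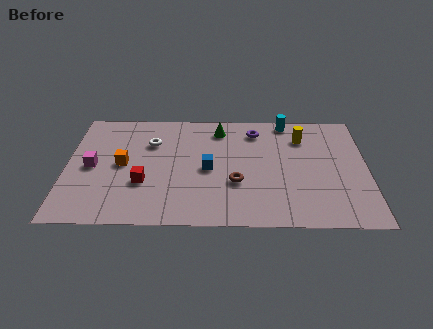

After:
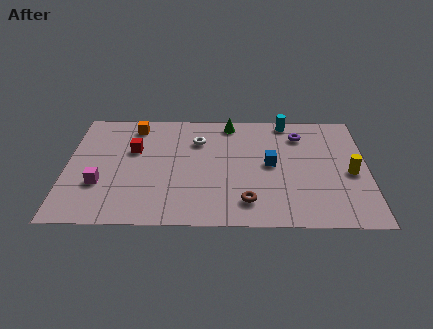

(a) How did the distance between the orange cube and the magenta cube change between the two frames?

+3.3

Before: roughly 1.4 units apart; after: 4.7. That's 3.3 units further apart.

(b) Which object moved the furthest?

the yellow cylinder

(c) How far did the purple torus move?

2.1

From (8.8, 7.1) to (10.9, 6.8), the purple torus covered √(2.1² + 0.3²) ≈ 2.1 units.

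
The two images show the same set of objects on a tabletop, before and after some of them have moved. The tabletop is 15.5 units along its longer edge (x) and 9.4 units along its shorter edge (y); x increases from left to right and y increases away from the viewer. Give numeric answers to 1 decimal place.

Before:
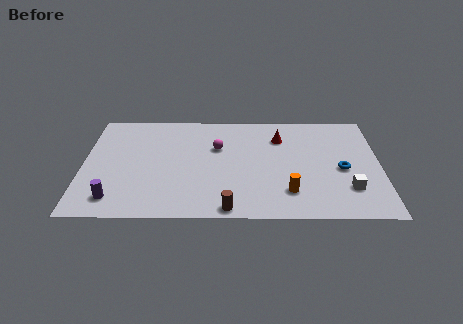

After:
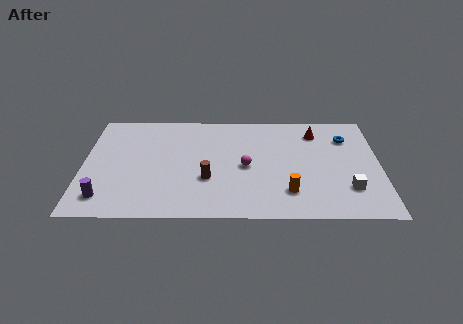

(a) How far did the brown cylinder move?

2.7

The brown cylinder moved from about (7.6, 0.8) to (6.5, 3.3), a distance of √(1.1² + 2.5²) ≈ 2.7.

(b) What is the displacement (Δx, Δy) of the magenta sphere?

(1.5, -1.7)

The magenta sphere started near (7.0, 6.1) and ended near (8.5, 4.4).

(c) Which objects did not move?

the orange cylinder and the white cube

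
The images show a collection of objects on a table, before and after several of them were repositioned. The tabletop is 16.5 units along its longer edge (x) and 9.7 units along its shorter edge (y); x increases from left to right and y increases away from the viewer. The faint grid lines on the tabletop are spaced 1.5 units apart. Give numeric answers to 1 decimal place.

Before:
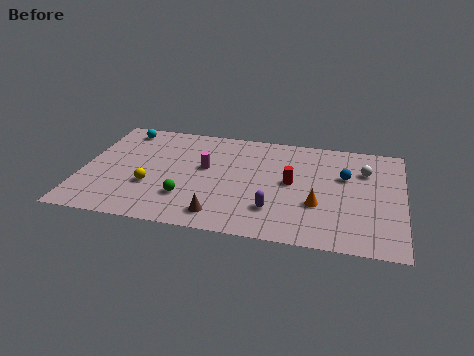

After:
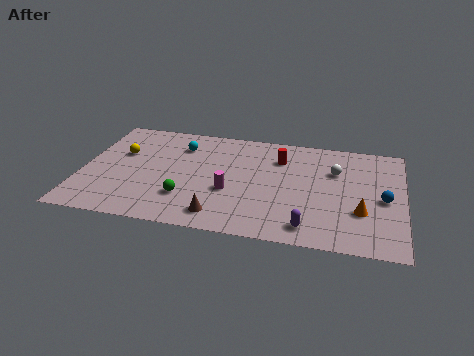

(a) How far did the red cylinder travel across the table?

2.2

The red cylinder moved from about (10.8, 5.1) to (10.1, 7.2), a distance of √(0.7² + 2.1²) ≈ 2.2.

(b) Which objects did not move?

the green sphere and the brown cone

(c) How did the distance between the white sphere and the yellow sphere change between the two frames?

-0.3

Before: roughly 11.4 units apart; after: 11.1. That's 0.3 units closer together.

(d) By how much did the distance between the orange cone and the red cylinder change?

+3.7

The distance was about 2.2 in the first image and 5.9 in the second, so they moved 3.7 units further apart.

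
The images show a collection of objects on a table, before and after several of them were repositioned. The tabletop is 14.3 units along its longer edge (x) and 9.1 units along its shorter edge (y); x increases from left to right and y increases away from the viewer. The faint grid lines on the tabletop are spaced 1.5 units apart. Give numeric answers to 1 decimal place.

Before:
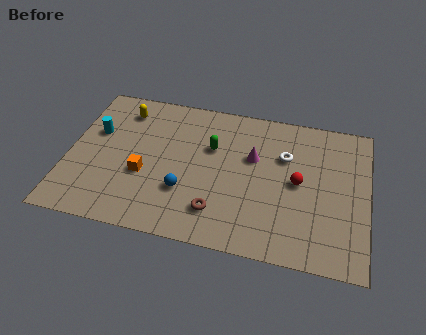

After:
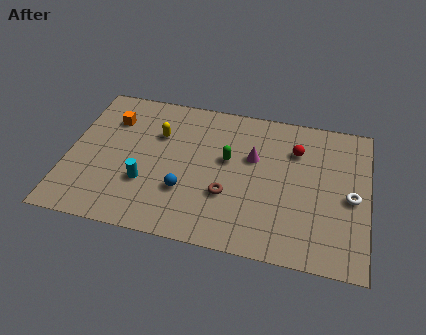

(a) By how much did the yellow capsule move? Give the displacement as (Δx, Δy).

(1.8, -1.2)

The yellow capsule started near (2.4, 7.4) and ended near (4.2, 6.2).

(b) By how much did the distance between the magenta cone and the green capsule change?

-0.7

The distance was about 2.0 in the first image and 1.3 in the second, so they moved 0.7 units closer together.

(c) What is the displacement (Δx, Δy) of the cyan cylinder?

(2.6, -2.7)

From the two frames, the cyan cylinder sits at roughly (1.2, 5.7) before and (3.8, 3.0) after.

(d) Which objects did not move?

the blue sphere and the magenta cone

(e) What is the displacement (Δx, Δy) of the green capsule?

(0.8, -0.6)

The green capsule started near (6.8, 5.9) and ended near (7.6, 5.3).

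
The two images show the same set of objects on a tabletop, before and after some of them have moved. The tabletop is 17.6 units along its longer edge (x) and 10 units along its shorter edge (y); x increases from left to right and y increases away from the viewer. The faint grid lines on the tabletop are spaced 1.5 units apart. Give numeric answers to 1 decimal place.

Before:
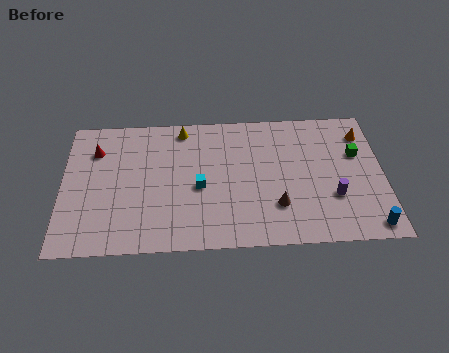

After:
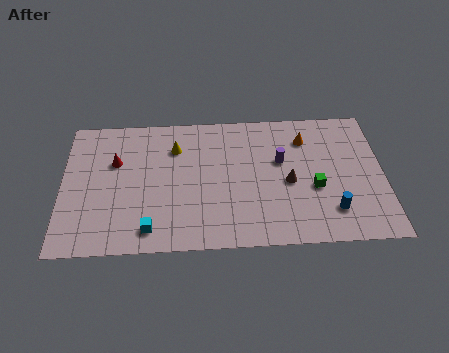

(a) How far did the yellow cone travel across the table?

1.5

The yellow cone moved from about (6.6, 8.8) to (6.2, 7.4), a distance of √(0.4² + 1.4²) ≈ 1.5.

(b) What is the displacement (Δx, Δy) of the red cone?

(1.1, -0.9)

From the two frames, the red cone sits at roughly (1.8, 7.4) before and (2.9, 6.5) after.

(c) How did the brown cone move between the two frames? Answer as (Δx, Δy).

(0.7, 1.7)

The brown cone was at about (11.7, 2.8) and moved to about (12.4, 4.5).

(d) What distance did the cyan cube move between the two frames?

4.0

The cyan cube was near (7.5, 4.4) before and (4.8, 1.5) after, so it travelled √(2.7² + 2.9²) ≈ 4.0 units.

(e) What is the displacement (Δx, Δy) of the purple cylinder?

(-2.8, 2.8)

The purple cylinder was at about (14.8, 3.3) and moved to about (12.0, 6.1).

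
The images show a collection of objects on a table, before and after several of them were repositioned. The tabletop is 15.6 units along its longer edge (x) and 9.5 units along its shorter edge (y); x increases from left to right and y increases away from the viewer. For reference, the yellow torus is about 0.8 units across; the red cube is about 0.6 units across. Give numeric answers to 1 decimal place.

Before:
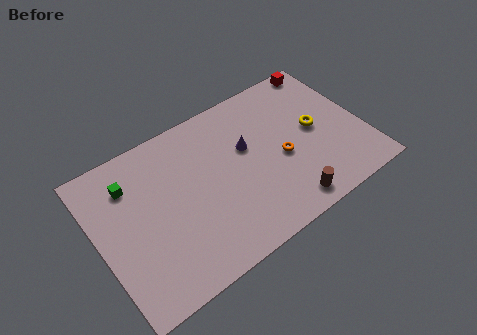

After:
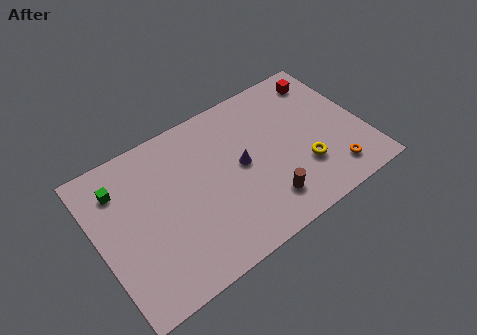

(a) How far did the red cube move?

0.9

The red cube was near (14.3, 8.7) before and (14.0, 7.9) after, so it travelled √(0.3² + 0.8²) ≈ 0.9 units.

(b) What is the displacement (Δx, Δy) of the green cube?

(-0.6, 0.1)

The green cube was at about (2.2, 7.2) and moved to about (1.6, 7.3).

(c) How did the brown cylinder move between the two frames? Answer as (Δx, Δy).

(-1.1, 0.8)

The brown cylinder started near (10.4, 1.2) and ended near (9.3, 2.0).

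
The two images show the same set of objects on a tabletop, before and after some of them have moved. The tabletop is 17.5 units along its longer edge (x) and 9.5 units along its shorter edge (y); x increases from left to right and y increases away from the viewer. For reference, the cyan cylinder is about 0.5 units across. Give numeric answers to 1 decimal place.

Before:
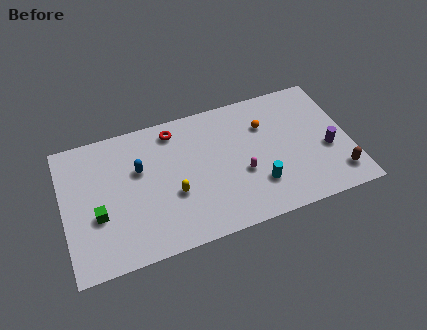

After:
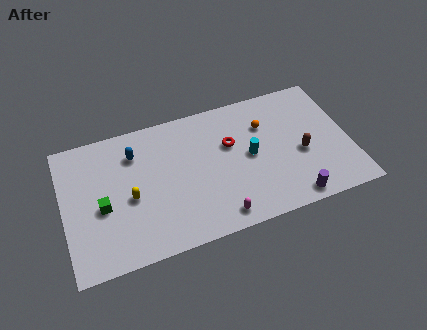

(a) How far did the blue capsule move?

1.2

The blue capsule was near (4.7, 6.0) before and (4.5, 7.2) after, so it travelled √(0.2² + 1.2²) ≈ 1.2 units.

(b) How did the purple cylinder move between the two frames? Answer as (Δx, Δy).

(-2.5, -2.8)

The purple cylinder was at about (16.1, 3.8) and moved to about (13.6, 1.0).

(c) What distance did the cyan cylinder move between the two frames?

2.2

The cyan cylinder was near (11.7, 2.6) before and (11.4, 4.8) after, so it travelled √(0.3² + 2.2²) ≈ 2.2 units.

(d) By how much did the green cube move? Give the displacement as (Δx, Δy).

(0.3, 0.5)

The green cube was at about (2.0, 3.6) and moved to about (2.3, 4.1).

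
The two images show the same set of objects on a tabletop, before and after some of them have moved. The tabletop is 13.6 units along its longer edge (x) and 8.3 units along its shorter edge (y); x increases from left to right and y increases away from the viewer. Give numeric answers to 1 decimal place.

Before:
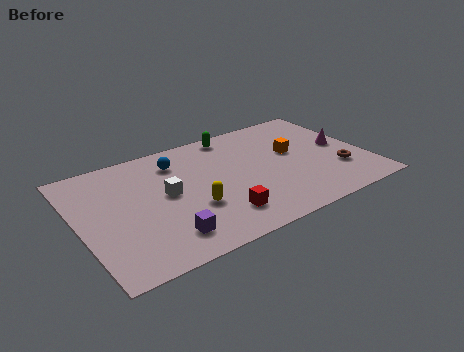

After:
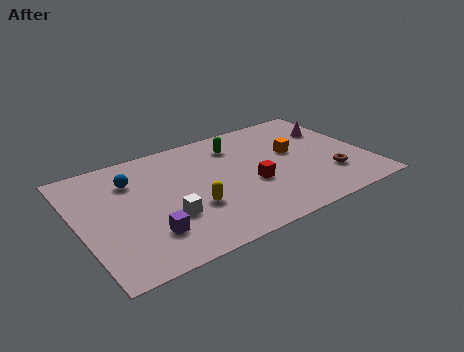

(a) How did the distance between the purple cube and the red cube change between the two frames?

+2.6

The distance was about 2.6 in the first image and 5.2 in the second, so they moved 2.6 units further apart.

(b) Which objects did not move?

the yellow capsule and the orange cube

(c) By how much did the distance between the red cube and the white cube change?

+0.8

They were about 3.3 units apart before and 4.1 after — 0.8 units further apart.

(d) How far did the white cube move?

1.6

The white cube was near (4.1, 4.4) before and (3.9, 2.8) after, so it travelled √(0.2² + 1.6²) ≈ 1.6 units.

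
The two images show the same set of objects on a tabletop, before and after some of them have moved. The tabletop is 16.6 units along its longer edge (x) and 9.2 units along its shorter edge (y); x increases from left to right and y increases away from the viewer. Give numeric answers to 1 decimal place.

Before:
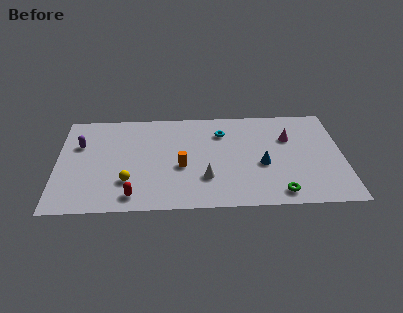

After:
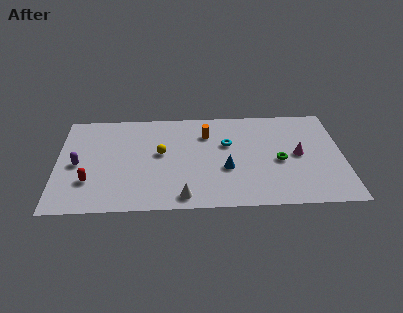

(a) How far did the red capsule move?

2.9

The red capsule was near (4.4, 1.3) before and (1.9, 2.7) after, so it travelled √(2.5² + 1.4²) ≈ 2.9 units.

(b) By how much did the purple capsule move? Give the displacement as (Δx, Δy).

(-0.1, -1.8)

The purple capsule was at about (1.3, 6.1) and moved to about (1.2, 4.3).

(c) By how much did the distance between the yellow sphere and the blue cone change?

-3.8

The distance was about 7.9 in the first image and 4.1 in the second, so they moved 3.8 units closer together.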